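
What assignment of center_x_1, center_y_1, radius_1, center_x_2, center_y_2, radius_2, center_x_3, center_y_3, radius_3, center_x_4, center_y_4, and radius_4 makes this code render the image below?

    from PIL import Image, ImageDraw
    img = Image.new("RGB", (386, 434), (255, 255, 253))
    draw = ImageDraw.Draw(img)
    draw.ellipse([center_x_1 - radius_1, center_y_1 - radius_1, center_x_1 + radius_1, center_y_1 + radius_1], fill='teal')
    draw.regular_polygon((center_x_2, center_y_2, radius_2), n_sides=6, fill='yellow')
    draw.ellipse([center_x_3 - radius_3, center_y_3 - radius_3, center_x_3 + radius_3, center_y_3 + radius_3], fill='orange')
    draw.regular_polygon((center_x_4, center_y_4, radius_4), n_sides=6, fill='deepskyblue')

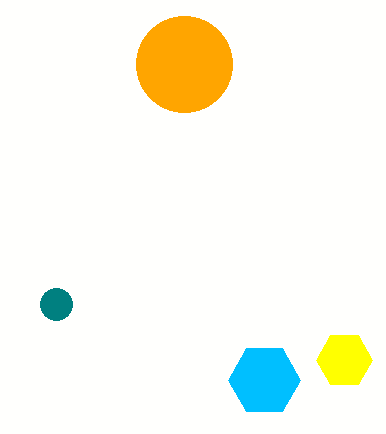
center_x_1 = 56; center_y_1 = 304; radius_1 = 16; center_x_2 = 344; center_y_2 = 360; radius_2 = 28; center_x_3 = 184; center_y_3 = 64; radius_3 = 48; center_x_4 = 264; center_y_4 = 380; radius_4 = 36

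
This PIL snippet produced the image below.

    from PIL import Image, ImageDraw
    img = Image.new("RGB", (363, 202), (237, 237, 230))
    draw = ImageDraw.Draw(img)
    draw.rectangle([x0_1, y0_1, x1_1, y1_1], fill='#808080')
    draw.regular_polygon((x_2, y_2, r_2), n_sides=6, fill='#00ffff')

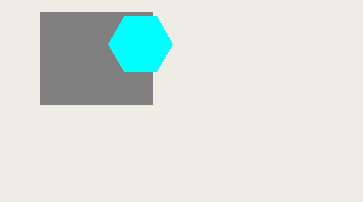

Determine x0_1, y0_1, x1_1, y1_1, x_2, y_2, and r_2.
x0_1 = 40; y0_1 = 12; x1_1 = 152; y1_1 = 104; x_2 = 140; y_2 = 44; r_2 = 32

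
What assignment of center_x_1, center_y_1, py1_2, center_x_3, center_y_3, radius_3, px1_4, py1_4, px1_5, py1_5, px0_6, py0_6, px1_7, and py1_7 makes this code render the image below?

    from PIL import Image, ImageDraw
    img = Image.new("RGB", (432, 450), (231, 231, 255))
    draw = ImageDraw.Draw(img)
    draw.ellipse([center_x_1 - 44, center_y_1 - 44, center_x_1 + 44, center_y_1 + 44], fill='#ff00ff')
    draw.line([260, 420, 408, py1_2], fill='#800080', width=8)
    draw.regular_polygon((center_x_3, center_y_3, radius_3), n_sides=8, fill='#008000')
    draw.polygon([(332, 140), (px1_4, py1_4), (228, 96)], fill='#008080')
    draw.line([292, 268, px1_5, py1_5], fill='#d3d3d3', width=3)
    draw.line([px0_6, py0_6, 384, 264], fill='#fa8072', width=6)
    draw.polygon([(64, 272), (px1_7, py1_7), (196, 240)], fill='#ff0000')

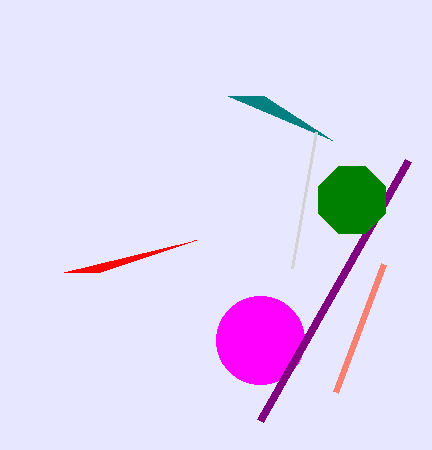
center_x_1 = 260, center_y_1 = 340, py1_2 = 160, center_x_3 = 352, center_y_3 = 200, radius_3 = 36, px1_4 = 264, py1_4 = 96, px1_5 = 316, py1_5 = 132, px0_6 = 336, py0_6 = 392, px1_7 = 100, py1_7 = 272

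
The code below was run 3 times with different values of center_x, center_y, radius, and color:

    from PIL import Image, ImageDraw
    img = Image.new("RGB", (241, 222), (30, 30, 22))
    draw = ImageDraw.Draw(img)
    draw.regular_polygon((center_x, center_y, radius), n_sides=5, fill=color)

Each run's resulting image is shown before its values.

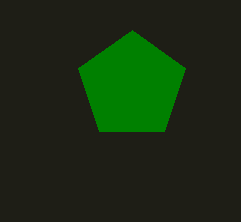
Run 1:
center_x = 132; center_y = 86; radius = 56; color = 'green'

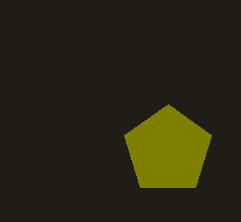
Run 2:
center_x = 168
center_y = 150
radius = 46
color = 'olive'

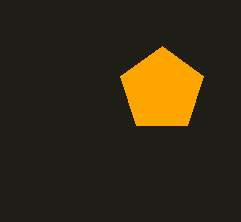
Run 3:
center_x = 162; center_y = 90; radius = 44; color = 'orange'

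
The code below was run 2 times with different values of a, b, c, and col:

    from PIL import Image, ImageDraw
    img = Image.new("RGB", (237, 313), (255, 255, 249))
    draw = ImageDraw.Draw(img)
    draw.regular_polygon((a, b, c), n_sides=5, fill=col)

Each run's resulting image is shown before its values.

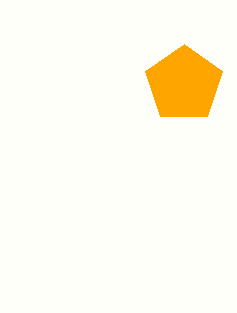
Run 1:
a = 184; b = 84; c = 40; col = 'orange'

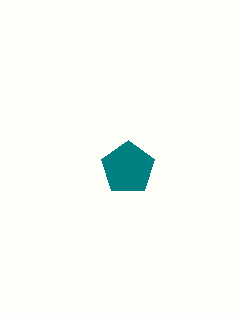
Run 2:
a = 128; b = 168; c = 28; col = 'teal'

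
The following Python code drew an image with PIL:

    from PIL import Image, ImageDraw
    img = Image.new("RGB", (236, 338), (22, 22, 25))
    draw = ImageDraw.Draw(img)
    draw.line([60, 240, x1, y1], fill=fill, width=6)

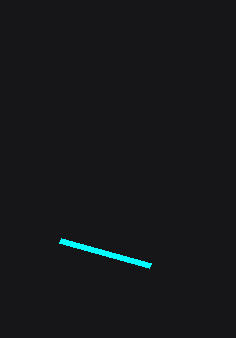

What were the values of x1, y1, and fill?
x1 = 150
y1 = 265
fill = 'cyan'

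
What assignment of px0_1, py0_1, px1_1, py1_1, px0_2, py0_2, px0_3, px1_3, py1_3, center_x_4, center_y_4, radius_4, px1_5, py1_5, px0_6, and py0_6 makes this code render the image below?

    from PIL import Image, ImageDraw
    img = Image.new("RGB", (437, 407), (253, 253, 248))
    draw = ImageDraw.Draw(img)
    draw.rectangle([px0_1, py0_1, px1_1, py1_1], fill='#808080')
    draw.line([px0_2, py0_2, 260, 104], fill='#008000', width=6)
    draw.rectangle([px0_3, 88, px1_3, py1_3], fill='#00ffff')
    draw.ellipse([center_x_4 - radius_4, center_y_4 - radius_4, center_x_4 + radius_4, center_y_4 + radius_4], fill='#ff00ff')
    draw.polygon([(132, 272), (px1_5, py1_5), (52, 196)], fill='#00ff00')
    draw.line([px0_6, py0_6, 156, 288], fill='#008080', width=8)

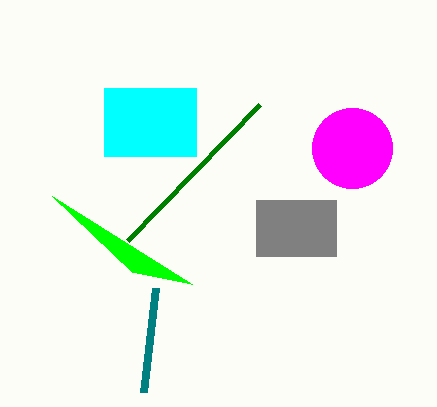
px0_1 = 256
py0_1 = 200
px1_1 = 336
py1_1 = 256
px0_2 = 128
py0_2 = 240
px0_3 = 104
px1_3 = 196
py1_3 = 156
center_x_4 = 352
center_y_4 = 148
radius_4 = 40
px1_5 = 192
py1_5 = 284
px0_6 = 144
py0_6 = 392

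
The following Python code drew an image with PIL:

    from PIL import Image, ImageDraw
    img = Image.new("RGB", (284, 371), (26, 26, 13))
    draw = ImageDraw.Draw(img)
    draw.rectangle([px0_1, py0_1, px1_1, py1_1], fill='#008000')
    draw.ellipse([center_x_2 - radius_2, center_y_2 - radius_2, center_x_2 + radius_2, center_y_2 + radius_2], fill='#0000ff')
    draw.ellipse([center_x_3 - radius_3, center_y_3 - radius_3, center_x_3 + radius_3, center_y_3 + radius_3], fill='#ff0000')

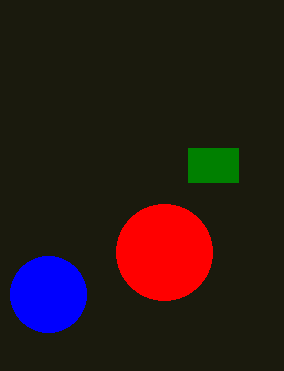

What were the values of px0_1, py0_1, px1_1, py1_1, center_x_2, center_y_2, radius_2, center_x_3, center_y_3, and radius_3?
px0_1 = 188, py0_1 = 148, px1_1 = 238, py1_1 = 182, center_x_2 = 48, center_y_2 = 294, radius_2 = 38, center_x_3 = 164, center_y_3 = 252, radius_3 = 48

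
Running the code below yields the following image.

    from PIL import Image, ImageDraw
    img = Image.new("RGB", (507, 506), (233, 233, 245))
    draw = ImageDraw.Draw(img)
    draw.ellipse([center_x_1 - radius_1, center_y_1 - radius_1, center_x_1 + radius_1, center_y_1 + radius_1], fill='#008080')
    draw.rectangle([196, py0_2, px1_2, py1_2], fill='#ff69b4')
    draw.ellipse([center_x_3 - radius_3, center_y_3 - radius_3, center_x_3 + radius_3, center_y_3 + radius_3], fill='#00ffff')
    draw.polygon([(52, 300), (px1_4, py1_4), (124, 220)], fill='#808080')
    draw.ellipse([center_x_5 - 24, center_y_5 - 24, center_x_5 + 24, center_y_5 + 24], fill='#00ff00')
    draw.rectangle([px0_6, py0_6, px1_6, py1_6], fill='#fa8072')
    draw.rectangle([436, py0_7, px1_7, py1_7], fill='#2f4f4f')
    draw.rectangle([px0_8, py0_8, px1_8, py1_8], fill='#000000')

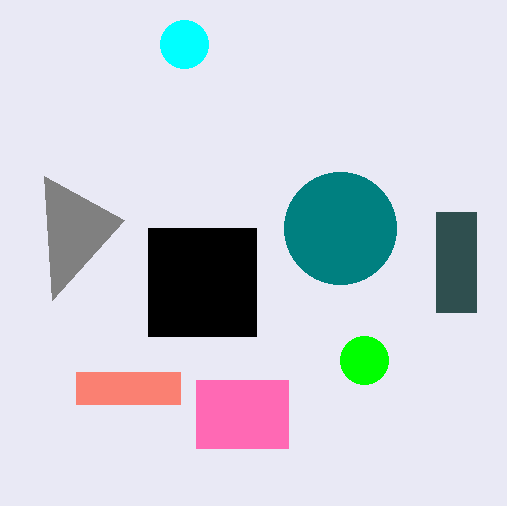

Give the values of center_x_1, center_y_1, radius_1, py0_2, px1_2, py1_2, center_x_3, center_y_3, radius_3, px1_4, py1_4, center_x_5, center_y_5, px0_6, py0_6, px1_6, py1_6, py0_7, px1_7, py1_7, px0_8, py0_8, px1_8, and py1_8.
center_x_1 = 340
center_y_1 = 228
radius_1 = 56
py0_2 = 380
px1_2 = 288
py1_2 = 448
center_x_3 = 184
center_y_3 = 44
radius_3 = 24
px1_4 = 44
py1_4 = 176
center_x_5 = 364
center_y_5 = 360
px0_6 = 76
py0_6 = 372
px1_6 = 180
py1_6 = 404
py0_7 = 212
px1_7 = 476
py1_7 = 312
px0_8 = 148
py0_8 = 228
px1_8 = 256
py1_8 = 336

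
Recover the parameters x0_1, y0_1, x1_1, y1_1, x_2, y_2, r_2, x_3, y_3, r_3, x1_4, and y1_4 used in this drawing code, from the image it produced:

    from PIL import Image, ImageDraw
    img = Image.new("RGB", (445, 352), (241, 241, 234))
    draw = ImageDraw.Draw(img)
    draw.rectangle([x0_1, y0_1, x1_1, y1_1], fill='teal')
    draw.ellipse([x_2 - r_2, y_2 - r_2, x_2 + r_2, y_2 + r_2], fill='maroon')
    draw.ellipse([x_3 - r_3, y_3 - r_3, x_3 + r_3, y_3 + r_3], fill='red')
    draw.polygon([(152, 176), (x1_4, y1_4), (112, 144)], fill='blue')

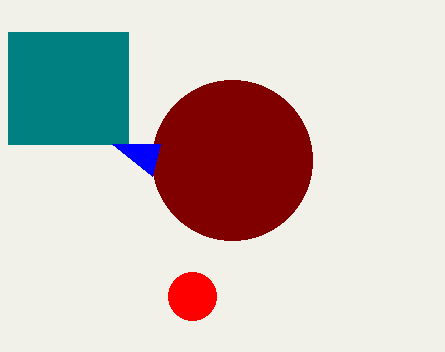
x0_1 = 8, y0_1 = 32, x1_1 = 128, y1_1 = 144, x_2 = 232, y_2 = 160, r_2 = 80, x_3 = 192, y_3 = 296, r_3 = 24, x1_4 = 160, y1_4 = 144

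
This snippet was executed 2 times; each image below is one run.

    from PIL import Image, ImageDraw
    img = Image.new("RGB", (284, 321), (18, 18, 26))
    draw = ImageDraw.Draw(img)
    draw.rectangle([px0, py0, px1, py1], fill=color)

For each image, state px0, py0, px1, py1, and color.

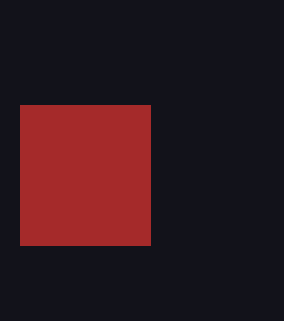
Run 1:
px0 = 20, py0 = 105, px1 = 150, py1 = 245, color = 'brown'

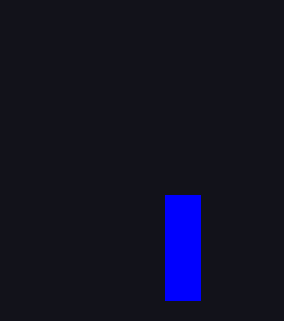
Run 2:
px0 = 165, py0 = 195, px1 = 200, py1 = 300, color = 'blue'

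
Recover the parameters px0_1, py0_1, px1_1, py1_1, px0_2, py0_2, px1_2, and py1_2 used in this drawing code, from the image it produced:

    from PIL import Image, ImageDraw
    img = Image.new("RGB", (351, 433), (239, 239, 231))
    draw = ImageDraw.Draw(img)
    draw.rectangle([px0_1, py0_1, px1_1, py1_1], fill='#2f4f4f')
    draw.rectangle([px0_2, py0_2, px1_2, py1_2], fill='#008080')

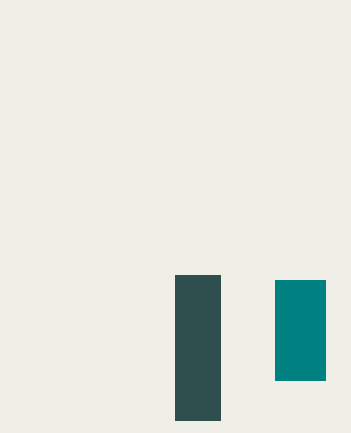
px0_1 = 175
py0_1 = 275
px1_1 = 220
py1_1 = 420
px0_2 = 275
py0_2 = 280
px1_2 = 325
py1_2 = 380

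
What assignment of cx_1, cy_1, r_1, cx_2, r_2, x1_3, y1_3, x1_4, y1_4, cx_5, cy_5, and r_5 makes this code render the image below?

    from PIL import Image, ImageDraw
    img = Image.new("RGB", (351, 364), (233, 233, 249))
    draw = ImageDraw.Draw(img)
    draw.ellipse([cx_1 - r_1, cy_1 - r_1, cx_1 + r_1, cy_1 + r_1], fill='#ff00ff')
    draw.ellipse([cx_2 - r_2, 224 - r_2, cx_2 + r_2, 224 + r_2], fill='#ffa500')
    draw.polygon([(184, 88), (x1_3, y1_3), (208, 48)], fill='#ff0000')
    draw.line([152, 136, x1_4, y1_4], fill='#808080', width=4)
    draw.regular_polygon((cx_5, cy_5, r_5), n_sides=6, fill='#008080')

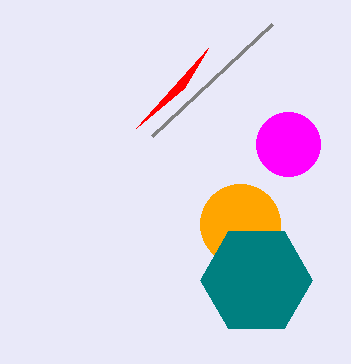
cx_1 = 288, cy_1 = 144, r_1 = 32, cx_2 = 240, r_2 = 40, x1_3 = 136, y1_3 = 128, x1_4 = 272, y1_4 = 24, cx_5 = 256, cy_5 = 280, r_5 = 56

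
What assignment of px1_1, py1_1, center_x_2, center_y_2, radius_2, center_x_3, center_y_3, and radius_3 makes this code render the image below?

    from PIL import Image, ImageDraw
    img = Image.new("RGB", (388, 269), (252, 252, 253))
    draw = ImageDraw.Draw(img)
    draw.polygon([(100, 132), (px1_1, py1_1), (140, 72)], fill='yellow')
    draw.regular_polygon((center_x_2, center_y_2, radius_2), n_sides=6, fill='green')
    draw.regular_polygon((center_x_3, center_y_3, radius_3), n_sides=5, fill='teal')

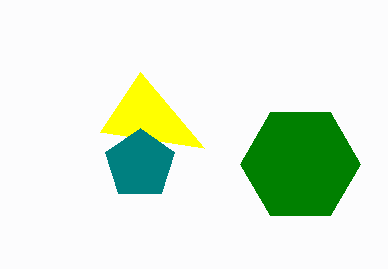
px1_1 = 204
py1_1 = 148
center_x_2 = 300
center_y_2 = 164
radius_2 = 60
center_x_3 = 140
center_y_3 = 164
radius_3 = 36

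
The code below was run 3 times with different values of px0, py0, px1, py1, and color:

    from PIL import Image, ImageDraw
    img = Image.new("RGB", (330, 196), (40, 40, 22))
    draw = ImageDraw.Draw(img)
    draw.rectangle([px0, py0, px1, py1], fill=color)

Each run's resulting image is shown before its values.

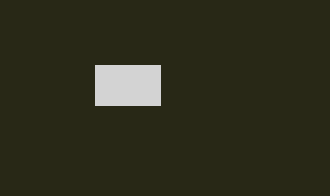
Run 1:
px0 = 95, py0 = 65, px1 = 160, py1 = 105, color = 'lightgray'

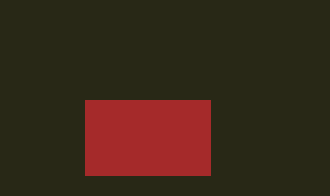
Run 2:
px0 = 85, py0 = 100, px1 = 210, py1 = 175, color = 'brown'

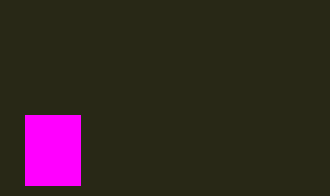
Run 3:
px0 = 25; py0 = 115; px1 = 80; py1 = 185; color = 'magenta'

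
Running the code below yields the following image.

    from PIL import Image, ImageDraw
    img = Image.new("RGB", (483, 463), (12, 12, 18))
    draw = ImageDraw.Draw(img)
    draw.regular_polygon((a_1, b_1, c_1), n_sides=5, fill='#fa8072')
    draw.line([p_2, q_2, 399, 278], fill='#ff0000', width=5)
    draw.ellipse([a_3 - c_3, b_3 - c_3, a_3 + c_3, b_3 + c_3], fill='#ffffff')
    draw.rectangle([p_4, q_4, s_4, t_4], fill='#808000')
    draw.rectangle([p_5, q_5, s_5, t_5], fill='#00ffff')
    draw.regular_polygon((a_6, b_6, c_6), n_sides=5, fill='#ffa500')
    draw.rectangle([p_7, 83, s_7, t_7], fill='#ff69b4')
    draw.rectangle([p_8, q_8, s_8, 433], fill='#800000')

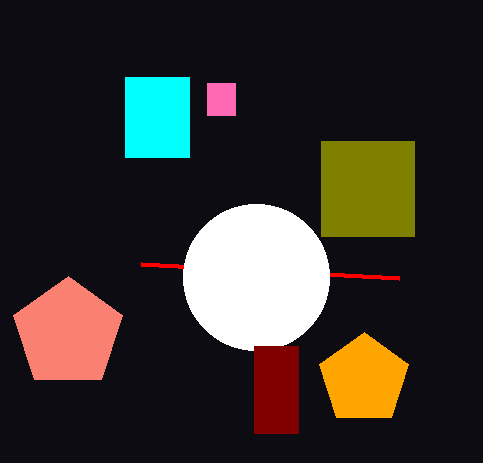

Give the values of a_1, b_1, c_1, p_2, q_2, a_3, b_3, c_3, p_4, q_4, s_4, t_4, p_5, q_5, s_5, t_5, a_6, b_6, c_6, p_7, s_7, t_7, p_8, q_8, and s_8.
a_1 = 68
b_1 = 333
c_1 = 57
p_2 = 141
q_2 = 264
a_3 = 256
b_3 = 277
c_3 = 73
p_4 = 321
q_4 = 141
s_4 = 414
t_4 = 236
p_5 = 125
q_5 = 77
s_5 = 189
t_5 = 157
a_6 = 364
b_6 = 379
c_6 = 47
p_7 = 207
s_7 = 235
t_7 = 115
p_8 = 254
q_8 = 346
s_8 = 298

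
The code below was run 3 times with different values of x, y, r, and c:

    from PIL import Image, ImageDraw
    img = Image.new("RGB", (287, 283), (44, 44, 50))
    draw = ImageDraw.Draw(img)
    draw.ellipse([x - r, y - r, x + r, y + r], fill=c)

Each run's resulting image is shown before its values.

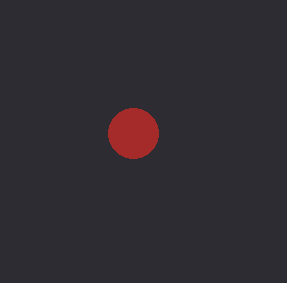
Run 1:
x = 133, y = 133, r = 25, c = 'brown'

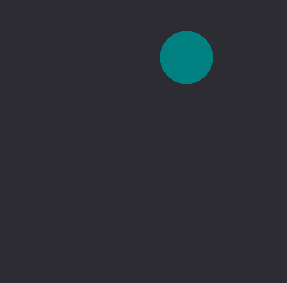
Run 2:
x = 186; y = 57; r = 26; c = 'teal'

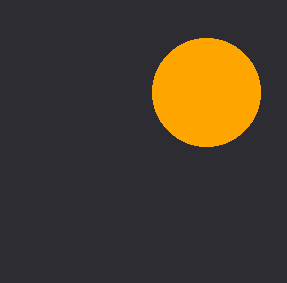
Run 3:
x = 206; y = 92; r = 54; c = 'orange'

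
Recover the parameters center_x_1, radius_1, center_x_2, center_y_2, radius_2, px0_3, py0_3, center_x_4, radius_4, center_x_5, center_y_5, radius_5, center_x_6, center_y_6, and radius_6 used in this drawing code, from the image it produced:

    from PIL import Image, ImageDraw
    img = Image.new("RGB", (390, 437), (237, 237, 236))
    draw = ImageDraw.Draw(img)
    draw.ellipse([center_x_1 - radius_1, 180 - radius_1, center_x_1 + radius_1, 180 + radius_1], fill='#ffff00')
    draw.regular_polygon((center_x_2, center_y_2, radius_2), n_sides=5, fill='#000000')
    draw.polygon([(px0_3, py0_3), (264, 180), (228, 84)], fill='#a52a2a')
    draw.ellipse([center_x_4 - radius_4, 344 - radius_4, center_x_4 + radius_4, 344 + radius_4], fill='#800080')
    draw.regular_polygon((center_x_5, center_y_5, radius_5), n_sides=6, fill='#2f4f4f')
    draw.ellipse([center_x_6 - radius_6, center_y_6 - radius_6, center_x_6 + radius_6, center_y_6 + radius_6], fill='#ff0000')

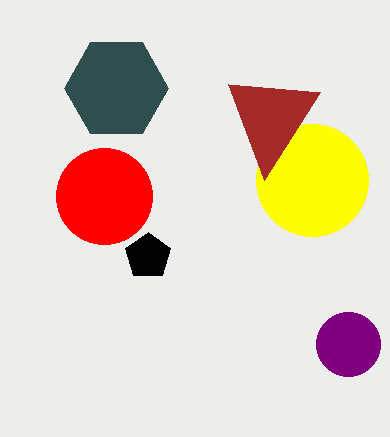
center_x_1 = 312
radius_1 = 56
center_x_2 = 148
center_y_2 = 256
radius_2 = 24
px0_3 = 320
py0_3 = 92
center_x_4 = 348
radius_4 = 32
center_x_5 = 116
center_y_5 = 88
radius_5 = 52
center_x_6 = 104
center_y_6 = 196
radius_6 = 48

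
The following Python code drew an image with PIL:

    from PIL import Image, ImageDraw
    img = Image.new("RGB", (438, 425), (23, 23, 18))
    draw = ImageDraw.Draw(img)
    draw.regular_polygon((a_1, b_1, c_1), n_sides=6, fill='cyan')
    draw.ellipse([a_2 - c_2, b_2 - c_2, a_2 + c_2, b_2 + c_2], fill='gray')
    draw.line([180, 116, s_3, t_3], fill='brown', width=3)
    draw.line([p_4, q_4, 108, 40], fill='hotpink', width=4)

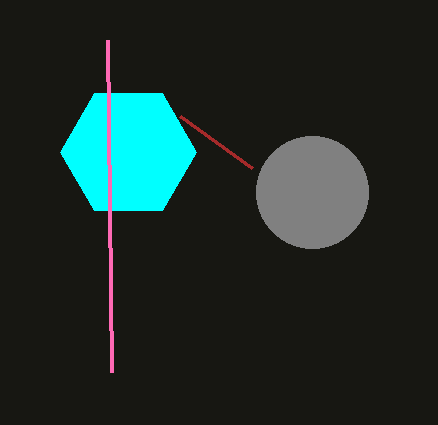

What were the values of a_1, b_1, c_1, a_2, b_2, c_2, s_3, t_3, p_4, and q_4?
a_1 = 128
b_1 = 152
c_1 = 68
a_2 = 312
b_2 = 192
c_2 = 56
s_3 = 252
t_3 = 168
p_4 = 112
q_4 = 372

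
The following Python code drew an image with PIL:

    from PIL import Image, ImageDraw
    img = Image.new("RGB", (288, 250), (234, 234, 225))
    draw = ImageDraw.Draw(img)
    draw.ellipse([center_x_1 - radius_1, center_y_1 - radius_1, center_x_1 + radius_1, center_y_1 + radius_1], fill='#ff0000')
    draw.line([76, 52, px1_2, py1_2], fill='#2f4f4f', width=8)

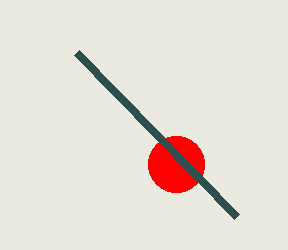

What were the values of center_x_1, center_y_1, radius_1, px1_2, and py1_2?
center_x_1 = 176, center_y_1 = 164, radius_1 = 28, px1_2 = 236, py1_2 = 216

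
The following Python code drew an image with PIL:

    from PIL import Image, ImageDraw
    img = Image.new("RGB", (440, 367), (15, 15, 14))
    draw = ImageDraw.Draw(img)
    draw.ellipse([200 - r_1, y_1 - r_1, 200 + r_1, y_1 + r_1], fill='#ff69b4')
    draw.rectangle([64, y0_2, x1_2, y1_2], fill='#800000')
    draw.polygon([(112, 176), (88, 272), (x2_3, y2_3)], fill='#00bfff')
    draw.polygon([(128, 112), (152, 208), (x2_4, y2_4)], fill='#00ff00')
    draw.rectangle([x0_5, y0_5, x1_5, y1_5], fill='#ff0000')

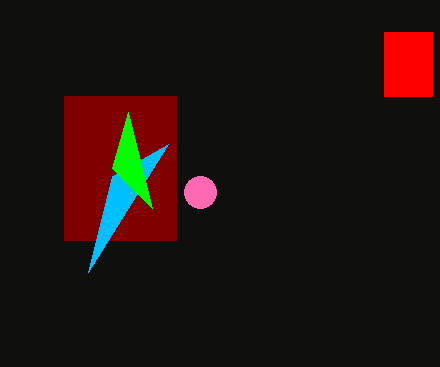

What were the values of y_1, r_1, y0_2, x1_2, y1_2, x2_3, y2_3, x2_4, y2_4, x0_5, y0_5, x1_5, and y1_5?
y_1 = 192, r_1 = 16, y0_2 = 96, x1_2 = 176, y1_2 = 240, x2_3 = 168, y2_3 = 144, x2_4 = 112, y2_4 = 168, x0_5 = 384, y0_5 = 32, x1_5 = 432, y1_5 = 96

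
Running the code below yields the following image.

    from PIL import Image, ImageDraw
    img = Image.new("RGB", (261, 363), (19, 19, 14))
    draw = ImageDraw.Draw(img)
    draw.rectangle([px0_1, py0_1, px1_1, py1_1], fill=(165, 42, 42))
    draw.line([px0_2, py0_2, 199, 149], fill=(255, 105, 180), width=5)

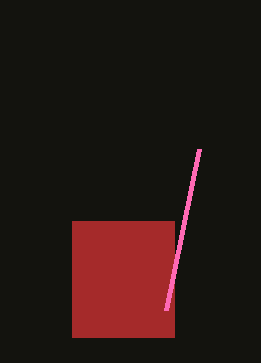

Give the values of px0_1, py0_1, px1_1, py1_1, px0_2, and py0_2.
px0_1 = 72, py0_1 = 221, px1_1 = 174, py1_1 = 337, px0_2 = 166, py0_2 = 310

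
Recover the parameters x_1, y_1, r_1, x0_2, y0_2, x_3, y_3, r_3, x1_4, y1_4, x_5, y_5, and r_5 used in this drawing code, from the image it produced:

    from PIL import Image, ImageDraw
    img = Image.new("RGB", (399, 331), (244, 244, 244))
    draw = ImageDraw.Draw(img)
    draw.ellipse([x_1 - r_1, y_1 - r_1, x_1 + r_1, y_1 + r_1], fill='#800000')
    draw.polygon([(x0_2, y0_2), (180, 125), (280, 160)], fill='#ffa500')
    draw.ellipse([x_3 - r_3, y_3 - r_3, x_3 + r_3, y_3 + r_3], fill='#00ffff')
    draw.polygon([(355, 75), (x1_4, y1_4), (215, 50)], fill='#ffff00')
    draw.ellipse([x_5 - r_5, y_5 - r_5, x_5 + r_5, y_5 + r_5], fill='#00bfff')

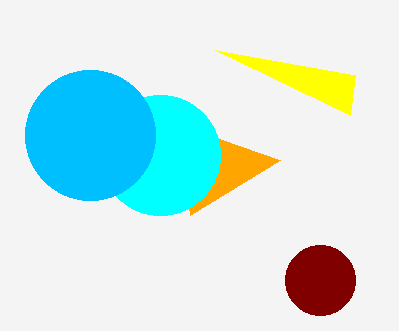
x_1 = 320
y_1 = 280
r_1 = 35
x0_2 = 190
y0_2 = 215
x_3 = 160
y_3 = 155
r_3 = 60
x1_4 = 350
y1_4 = 115
x_5 = 90
y_5 = 135
r_5 = 65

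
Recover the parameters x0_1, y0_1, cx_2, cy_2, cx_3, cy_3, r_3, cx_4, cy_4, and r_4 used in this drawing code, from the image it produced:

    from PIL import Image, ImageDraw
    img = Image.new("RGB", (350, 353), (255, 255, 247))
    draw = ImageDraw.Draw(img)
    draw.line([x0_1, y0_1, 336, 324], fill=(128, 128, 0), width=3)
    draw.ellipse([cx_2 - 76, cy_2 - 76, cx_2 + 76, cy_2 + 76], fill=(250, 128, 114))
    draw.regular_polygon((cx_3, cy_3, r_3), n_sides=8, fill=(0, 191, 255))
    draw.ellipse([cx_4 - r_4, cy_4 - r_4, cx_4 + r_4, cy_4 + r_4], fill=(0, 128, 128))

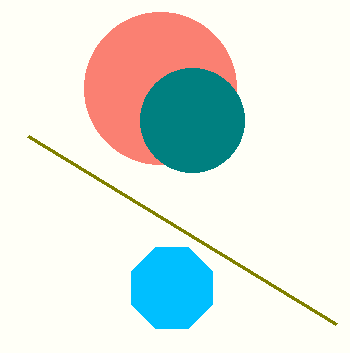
x0_1 = 28; y0_1 = 136; cx_2 = 160; cy_2 = 88; cx_3 = 172; cy_3 = 288; r_3 = 44; cx_4 = 192; cy_4 = 120; r_4 = 52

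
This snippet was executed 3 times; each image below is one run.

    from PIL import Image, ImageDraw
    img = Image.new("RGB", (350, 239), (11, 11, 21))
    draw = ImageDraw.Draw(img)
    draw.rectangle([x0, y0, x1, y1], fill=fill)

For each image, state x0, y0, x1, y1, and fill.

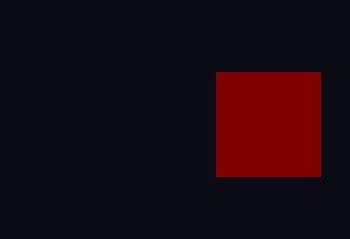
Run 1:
x0 = 216, y0 = 72, x1 = 320, y1 = 176, fill = 'maroon'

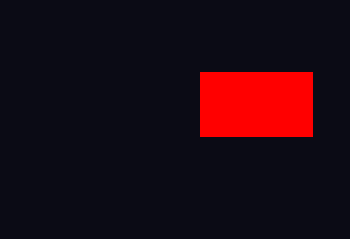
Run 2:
x0 = 200; y0 = 72; x1 = 312; y1 = 136; fill = 'red'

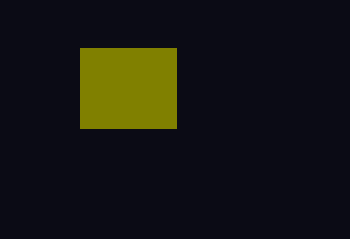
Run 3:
x0 = 80; y0 = 48; x1 = 176; y1 = 128; fill = 'olive'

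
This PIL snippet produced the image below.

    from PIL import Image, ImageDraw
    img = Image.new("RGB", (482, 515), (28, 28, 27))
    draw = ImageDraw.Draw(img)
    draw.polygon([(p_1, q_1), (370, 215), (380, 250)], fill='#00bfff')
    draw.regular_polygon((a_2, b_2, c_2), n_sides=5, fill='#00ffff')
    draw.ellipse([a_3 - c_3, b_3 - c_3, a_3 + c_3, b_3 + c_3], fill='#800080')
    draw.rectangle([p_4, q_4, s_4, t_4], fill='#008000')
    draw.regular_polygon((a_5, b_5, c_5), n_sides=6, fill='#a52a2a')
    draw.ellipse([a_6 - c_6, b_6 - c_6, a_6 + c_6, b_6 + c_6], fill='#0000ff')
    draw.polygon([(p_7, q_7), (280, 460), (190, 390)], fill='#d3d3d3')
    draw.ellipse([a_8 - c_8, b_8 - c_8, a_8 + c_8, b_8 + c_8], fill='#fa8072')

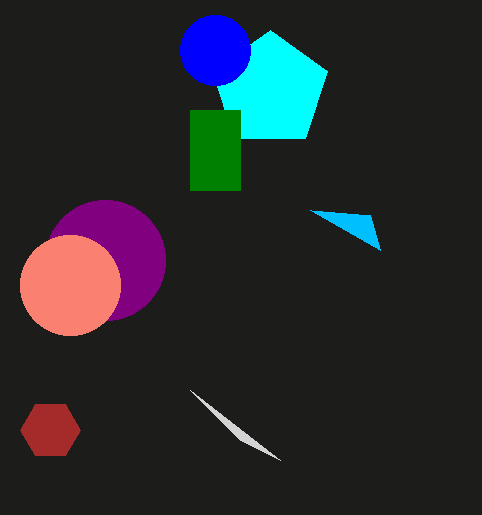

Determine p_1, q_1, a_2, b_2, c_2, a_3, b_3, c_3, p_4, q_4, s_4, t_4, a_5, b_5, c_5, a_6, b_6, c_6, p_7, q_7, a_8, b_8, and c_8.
p_1 = 310, q_1 = 210, a_2 = 270, b_2 = 90, c_2 = 60, a_3 = 105, b_3 = 260, c_3 = 60, p_4 = 190, q_4 = 110, s_4 = 240, t_4 = 190, a_5 = 50, b_5 = 430, c_5 = 30, a_6 = 215, b_6 = 50, c_6 = 35, p_7 = 240, q_7 = 440, a_8 = 70, b_8 = 285, c_8 = 50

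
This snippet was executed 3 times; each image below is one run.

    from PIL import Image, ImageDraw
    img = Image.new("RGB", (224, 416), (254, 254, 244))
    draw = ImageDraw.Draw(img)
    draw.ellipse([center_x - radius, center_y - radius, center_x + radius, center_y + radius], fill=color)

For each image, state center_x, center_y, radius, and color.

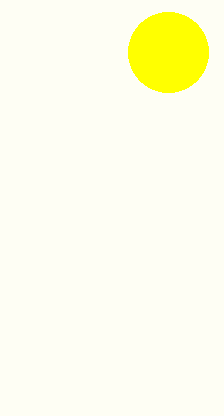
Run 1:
center_x = 168; center_y = 52; radius = 40; color = 'yellow'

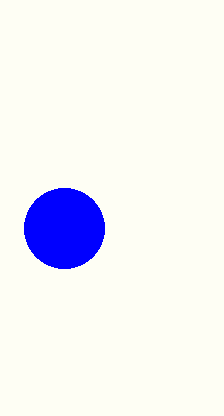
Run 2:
center_x = 64, center_y = 228, radius = 40, color = 'blue'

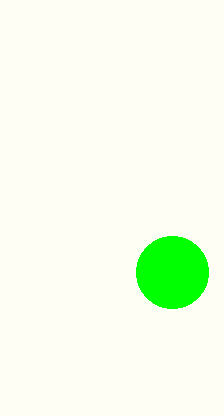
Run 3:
center_x = 172; center_y = 272; radius = 36; color = 'lime'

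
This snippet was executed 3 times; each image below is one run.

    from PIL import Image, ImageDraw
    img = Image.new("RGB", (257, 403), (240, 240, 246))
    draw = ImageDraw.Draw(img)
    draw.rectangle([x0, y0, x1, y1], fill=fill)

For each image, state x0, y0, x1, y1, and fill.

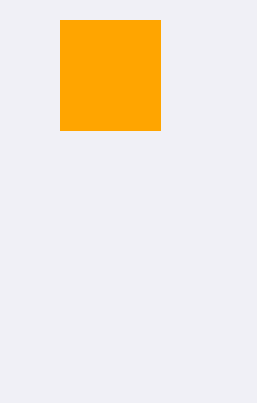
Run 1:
x0 = 60, y0 = 20, x1 = 160, y1 = 130, fill = 'orange'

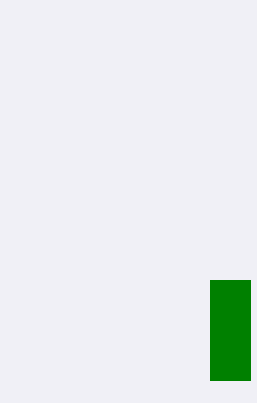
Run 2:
x0 = 210; y0 = 280; x1 = 250; y1 = 380; fill = 'green'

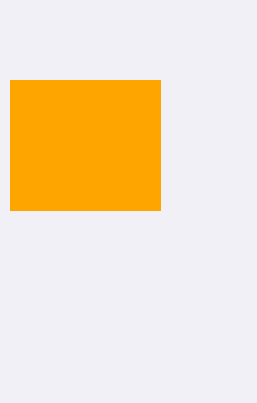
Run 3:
x0 = 10; y0 = 80; x1 = 160; y1 = 210; fill = 'orange'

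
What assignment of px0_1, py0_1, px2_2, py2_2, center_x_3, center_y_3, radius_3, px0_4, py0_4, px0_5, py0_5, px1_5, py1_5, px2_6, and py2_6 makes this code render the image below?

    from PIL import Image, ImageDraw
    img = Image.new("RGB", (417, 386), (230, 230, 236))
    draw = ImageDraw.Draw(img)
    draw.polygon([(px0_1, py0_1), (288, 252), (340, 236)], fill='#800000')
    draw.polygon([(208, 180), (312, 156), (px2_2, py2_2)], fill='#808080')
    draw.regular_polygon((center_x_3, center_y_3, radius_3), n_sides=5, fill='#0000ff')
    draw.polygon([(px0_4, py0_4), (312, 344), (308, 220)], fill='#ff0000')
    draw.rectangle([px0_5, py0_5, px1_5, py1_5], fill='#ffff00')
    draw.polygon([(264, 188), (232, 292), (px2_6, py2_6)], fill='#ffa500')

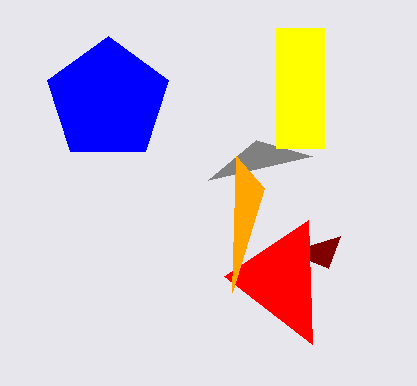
px0_1 = 328; py0_1 = 268; px2_2 = 256; py2_2 = 140; center_x_3 = 108; center_y_3 = 100; radius_3 = 64; px0_4 = 224; py0_4 = 276; px0_5 = 276; py0_5 = 28; px1_5 = 324; py1_5 = 148; px2_6 = 236; py2_6 = 156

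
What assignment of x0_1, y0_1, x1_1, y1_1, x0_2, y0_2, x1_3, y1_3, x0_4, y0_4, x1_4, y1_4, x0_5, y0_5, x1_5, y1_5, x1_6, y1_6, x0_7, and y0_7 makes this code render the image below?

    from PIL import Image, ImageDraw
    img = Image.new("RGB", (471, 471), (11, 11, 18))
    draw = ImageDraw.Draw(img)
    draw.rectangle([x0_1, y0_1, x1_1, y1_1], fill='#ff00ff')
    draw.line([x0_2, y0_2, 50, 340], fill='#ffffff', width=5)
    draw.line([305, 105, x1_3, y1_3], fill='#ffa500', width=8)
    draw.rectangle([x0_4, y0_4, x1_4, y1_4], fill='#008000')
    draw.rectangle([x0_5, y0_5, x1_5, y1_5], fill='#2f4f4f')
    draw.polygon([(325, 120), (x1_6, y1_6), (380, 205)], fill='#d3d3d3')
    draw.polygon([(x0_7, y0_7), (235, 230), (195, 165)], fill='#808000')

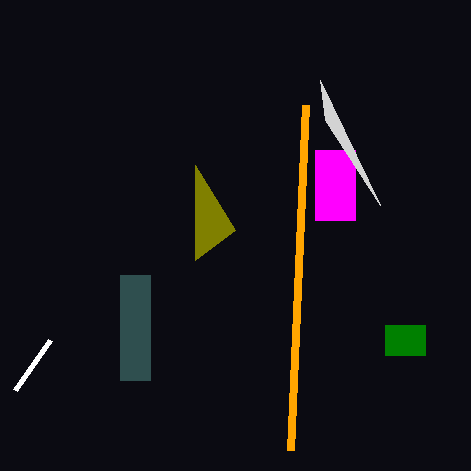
x0_1 = 315
y0_1 = 150
x1_1 = 355
y1_1 = 220
x0_2 = 15
y0_2 = 390
x1_3 = 290
y1_3 = 450
x0_4 = 385
y0_4 = 325
x1_4 = 425
y1_4 = 355
x0_5 = 120
y0_5 = 275
x1_5 = 150
y1_5 = 380
x1_6 = 320
y1_6 = 80
x0_7 = 195
y0_7 = 260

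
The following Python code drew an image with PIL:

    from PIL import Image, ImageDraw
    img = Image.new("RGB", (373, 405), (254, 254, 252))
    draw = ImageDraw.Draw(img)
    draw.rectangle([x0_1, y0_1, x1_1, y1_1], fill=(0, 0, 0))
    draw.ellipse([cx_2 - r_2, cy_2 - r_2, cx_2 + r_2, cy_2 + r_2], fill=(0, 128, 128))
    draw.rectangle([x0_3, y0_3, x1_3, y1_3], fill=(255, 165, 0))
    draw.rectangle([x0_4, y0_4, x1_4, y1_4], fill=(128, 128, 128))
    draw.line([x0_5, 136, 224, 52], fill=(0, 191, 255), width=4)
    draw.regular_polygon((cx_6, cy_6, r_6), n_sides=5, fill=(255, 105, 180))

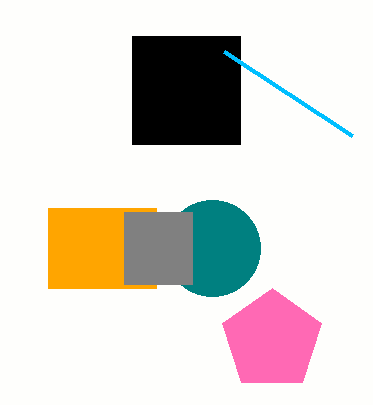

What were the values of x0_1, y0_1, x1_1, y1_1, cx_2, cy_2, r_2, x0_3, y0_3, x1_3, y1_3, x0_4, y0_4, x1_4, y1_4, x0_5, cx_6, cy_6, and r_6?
x0_1 = 132; y0_1 = 36; x1_1 = 240; y1_1 = 144; cx_2 = 212; cy_2 = 248; r_2 = 48; x0_3 = 48; y0_3 = 208; x1_3 = 156; y1_3 = 288; x0_4 = 124; y0_4 = 212; x1_4 = 192; y1_4 = 284; x0_5 = 352; cx_6 = 272; cy_6 = 340; r_6 = 52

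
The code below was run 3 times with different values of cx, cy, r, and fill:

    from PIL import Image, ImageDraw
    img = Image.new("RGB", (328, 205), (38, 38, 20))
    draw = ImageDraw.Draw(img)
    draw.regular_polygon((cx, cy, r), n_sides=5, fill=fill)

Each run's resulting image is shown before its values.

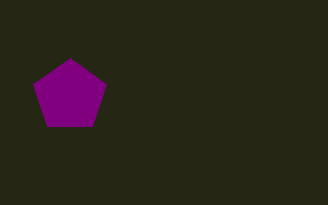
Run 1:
cx = 70
cy = 96
r = 38
fill = 'purple'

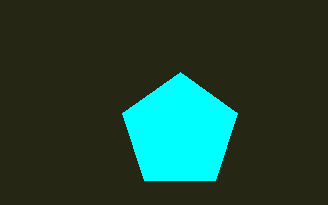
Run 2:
cx = 180, cy = 132, r = 60, fill = 'cyan'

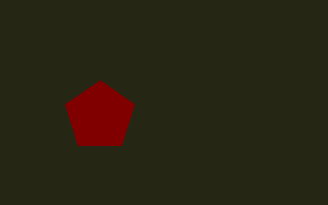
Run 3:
cx = 100
cy = 116
r = 36
fill = 'maroon'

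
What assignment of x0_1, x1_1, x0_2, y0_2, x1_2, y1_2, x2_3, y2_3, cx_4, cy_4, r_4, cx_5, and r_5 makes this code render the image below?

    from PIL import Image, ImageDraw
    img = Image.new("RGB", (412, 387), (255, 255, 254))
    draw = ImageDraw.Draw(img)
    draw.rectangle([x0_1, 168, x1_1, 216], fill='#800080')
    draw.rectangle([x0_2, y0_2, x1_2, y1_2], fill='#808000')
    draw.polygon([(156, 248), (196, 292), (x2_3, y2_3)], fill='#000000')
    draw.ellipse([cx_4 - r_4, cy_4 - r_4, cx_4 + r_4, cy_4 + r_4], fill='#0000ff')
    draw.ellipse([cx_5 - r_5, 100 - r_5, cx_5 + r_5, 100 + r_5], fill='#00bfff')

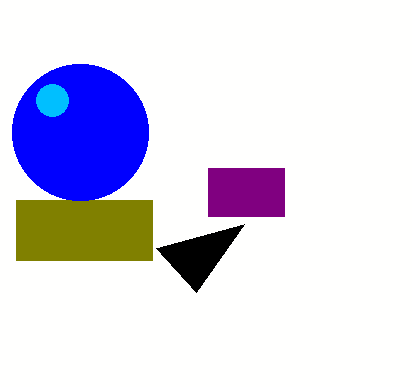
x0_1 = 208; x1_1 = 284; x0_2 = 16; y0_2 = 200; x1_2 = 152; y1_2 = 260; x2_3 = 244; y2_3 = 224; cx_4 = 80; cy_4 = 132; r_4 = 68; cx_5 = 52; r_5 = 16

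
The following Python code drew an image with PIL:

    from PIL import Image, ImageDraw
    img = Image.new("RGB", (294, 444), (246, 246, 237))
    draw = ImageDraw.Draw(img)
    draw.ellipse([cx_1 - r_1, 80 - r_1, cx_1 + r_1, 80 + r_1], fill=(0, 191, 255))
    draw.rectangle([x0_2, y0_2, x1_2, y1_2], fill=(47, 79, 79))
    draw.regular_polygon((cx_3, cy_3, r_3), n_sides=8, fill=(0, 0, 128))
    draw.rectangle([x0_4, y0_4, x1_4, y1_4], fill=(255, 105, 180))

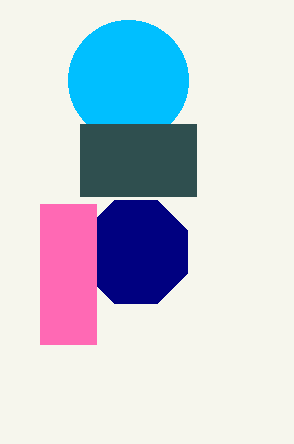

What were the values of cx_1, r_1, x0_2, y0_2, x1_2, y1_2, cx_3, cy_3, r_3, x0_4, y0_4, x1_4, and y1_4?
cx_1 = 128
r_1 = 60
x0_2 = 80
y0_2 = 124
x1_2 = 196
y1_2 = 196
cx_3 = 136
cy_3 = 252
r_3 = 56
x0_4 = 40
y0_4 = 204
x1_4 = 96
y1_4 = 344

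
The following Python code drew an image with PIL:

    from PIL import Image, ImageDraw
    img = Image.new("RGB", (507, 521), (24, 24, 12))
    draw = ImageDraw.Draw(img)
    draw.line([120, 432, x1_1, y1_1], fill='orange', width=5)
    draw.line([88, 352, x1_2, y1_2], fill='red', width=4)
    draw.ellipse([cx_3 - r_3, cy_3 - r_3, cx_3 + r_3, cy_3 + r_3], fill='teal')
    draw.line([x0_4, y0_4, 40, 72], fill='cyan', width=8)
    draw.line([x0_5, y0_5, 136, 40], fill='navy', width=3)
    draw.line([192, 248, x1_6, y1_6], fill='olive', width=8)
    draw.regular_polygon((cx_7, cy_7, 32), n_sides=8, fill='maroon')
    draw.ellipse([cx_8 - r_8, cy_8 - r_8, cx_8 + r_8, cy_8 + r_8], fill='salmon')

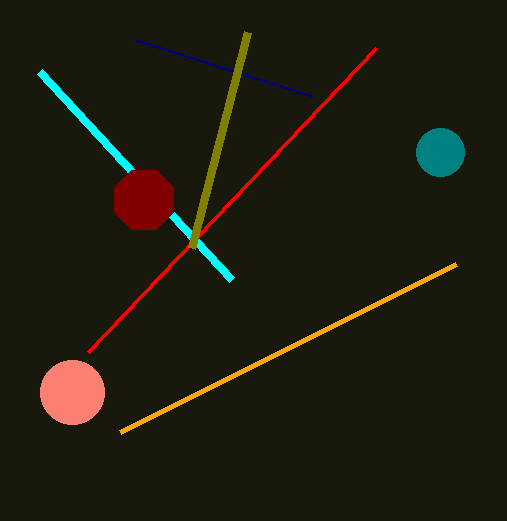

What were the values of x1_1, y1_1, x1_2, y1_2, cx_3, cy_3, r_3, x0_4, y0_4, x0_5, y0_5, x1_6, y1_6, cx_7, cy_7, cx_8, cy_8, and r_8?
x1_1 = 456, y1_1 = 264, x1_2 = 376, y1_2 = 48, cx_3 = 440, cy_3 = 152, r_3 = 24, x0_4 = 232, y0_4 = 280, x0_5 = 312, y0_5 = 96, x1_6 = 248, y1_6 = 32, cx_7 = 144, cy_7 = 200, cx_8 = 72, cy_8 = 392, r_8 = 32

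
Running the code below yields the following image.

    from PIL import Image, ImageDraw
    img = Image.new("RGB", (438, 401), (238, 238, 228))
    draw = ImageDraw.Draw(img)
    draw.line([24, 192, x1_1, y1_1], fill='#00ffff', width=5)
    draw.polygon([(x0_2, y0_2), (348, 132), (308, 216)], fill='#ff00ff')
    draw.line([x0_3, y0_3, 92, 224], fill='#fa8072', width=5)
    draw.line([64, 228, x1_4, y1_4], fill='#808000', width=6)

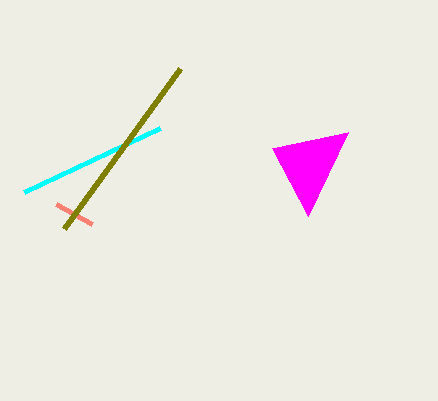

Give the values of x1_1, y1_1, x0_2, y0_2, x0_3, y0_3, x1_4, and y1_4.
x1_1 = 160
y1_1 = 128
x0_2 = 272
y0_2 = 148
x0_3 = 56
y0_3 = 204
x1_4 = 180
y1_4 = 68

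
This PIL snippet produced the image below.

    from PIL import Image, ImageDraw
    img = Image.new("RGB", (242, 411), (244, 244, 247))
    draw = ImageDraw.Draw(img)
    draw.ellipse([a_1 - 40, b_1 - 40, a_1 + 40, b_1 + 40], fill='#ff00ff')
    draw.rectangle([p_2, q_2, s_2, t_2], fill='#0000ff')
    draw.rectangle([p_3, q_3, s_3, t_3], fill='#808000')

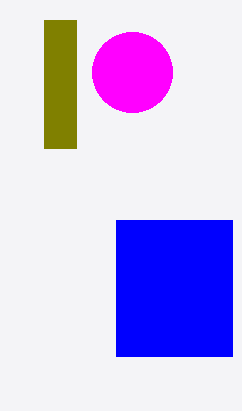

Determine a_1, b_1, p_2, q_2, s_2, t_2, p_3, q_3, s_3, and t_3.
a_1 = 132; b_1 = 72; p_2 = 116; q_2 = 220; s_2 = 232; t_2 = 356; p_3 = 44; q_3 = 20; s_3 = 76; t_3 = 148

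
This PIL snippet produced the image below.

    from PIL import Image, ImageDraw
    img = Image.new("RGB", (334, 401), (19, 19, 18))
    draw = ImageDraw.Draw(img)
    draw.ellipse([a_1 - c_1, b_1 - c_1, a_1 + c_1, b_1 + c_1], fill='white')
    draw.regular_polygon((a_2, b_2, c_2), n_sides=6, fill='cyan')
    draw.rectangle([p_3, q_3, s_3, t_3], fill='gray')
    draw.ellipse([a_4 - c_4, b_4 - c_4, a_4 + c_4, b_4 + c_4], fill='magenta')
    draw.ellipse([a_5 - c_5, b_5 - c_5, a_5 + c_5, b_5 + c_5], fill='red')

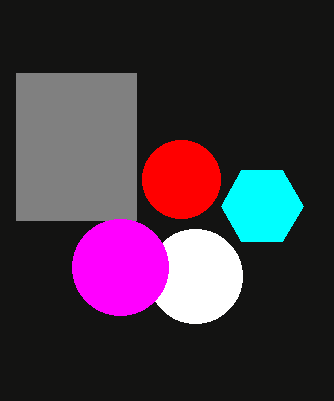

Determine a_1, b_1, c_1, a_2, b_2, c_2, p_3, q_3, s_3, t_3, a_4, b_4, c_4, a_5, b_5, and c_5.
a_1 = 195, b_1 = 276, c_1 = 47, a_2 = 262, b_2 = 206, c_2 = 41, p_3 = 16, q_3 = 73, s_3 = 136, t_3 = 220, a_4 = 120, b_4 = 267, c_4 = 48, a_5 = 181, b_5 = 179, c_5 = 39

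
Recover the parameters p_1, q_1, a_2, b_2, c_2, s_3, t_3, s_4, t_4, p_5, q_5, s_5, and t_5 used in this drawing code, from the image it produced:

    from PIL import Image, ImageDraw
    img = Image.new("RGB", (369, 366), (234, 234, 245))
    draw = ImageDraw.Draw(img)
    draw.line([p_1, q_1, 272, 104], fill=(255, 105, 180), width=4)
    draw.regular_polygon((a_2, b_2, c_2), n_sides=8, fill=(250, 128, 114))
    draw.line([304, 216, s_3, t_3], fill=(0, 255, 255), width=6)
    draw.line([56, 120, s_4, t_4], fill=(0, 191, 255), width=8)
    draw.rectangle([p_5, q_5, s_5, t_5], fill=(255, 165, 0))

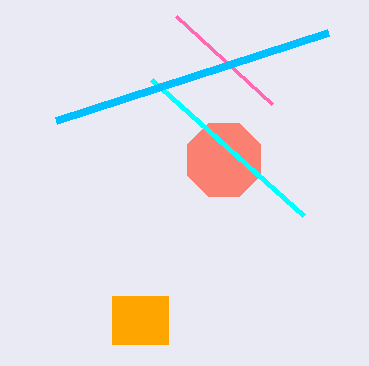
p_1 = 176
q_1 = 16
a_2 = 224
b_2 = 160
c_2 = 40
s_3 = 152
t_3 = 80
s_4 = 328
t_4 = 32
p_5 = 112
q_5 = 296
s_5 = 168
t_5 = 344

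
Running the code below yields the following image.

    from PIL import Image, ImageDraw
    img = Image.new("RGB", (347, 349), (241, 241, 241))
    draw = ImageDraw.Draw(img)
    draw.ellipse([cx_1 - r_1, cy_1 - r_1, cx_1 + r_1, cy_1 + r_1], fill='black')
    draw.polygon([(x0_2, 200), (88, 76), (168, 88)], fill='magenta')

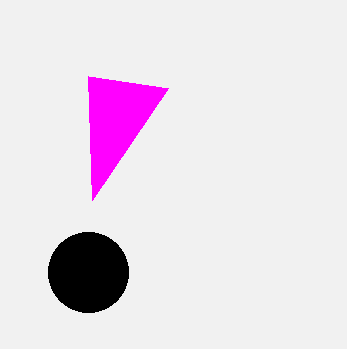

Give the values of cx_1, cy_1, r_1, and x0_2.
cx_1 = 88; cy_1 = 272; r_1 = 40; x0_2 = 92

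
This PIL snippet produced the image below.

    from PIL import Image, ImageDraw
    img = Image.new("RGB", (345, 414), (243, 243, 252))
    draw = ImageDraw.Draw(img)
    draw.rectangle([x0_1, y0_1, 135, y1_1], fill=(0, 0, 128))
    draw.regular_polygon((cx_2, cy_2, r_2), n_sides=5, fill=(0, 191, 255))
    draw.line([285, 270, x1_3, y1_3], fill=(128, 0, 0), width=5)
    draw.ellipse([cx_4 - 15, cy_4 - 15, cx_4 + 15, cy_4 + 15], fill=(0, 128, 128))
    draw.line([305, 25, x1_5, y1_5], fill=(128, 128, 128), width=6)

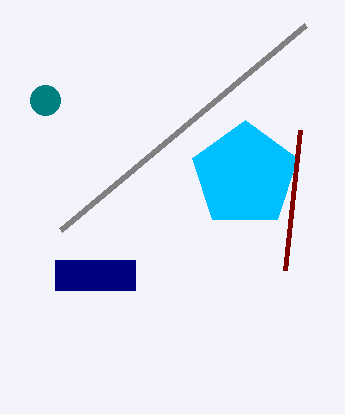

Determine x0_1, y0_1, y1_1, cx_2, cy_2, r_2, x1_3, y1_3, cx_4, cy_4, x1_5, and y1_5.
x0_1 = 55; y0_1 = 260; y1_1 = 290; cx_2 = 245; cy_2 = 175; r_2 = 55; x1_3 = 300; y1_3 = 130; cx_4 = 45; cy_4 = 100; x1_5 = 60; y1_5 = 230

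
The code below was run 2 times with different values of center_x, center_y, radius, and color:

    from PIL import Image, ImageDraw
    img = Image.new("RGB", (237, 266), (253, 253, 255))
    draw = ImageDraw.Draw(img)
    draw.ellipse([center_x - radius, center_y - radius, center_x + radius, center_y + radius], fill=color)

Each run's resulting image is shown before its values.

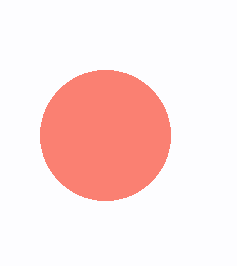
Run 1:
center_x = 105, center_y = 135, radius = 65, color = 'salmon'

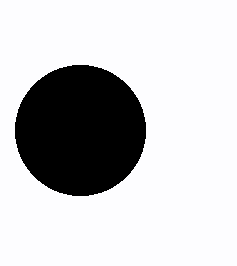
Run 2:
center_x = 80
center_y = 130
radius = 65
color = 'black'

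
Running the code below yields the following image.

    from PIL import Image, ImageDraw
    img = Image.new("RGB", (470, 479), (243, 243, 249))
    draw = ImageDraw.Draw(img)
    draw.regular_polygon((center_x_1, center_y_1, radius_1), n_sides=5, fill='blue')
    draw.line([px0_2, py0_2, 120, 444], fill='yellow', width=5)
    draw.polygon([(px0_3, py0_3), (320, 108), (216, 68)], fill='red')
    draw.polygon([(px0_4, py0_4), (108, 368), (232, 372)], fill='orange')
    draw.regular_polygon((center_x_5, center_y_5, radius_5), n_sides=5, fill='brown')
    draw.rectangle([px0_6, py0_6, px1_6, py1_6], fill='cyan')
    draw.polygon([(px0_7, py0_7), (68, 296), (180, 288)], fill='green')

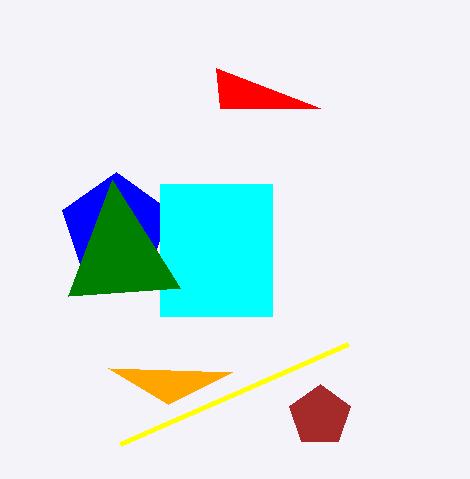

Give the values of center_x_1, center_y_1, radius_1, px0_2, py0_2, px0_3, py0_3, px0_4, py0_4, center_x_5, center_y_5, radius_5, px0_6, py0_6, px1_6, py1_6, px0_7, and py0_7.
center_x_1 = 116; center_y_1 = 228; radius_1 = 56; px0_2 = 348; py0_2 = 344; px0_3 = 220; py0_3 = 108; px0_4 = 168; py0_4 = 404; center_x_5 = 320; center_y_5 = 416; radius_5 = 32; px0_6 = 160; py0_6 = 184; px1_6 = 272; py1_6 = 316; px0_7 = 112; py0_7 = 180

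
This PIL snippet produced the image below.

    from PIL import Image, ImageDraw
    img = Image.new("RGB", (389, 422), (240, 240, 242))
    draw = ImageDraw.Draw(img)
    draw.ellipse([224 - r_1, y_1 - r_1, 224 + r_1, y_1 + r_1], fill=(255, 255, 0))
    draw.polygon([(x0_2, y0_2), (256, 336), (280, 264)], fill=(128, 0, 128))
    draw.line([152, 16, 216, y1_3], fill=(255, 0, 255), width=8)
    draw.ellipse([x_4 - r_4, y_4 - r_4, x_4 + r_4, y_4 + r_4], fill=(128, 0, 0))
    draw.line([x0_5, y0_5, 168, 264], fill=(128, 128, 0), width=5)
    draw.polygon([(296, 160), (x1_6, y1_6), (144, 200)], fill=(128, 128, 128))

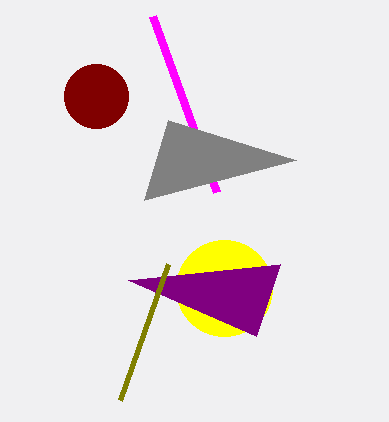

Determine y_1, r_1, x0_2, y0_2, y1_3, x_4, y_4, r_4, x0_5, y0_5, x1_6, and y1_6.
y_1 = 288, r_1 = 48, x0_2 = 128, y0_2 = 280, y1_3 = 192, x_4 = 96, y_4 = 96, r_4 = 32, x0_5 = 120, y0_5 = 400, x1_6 = 168, y1_6 = 120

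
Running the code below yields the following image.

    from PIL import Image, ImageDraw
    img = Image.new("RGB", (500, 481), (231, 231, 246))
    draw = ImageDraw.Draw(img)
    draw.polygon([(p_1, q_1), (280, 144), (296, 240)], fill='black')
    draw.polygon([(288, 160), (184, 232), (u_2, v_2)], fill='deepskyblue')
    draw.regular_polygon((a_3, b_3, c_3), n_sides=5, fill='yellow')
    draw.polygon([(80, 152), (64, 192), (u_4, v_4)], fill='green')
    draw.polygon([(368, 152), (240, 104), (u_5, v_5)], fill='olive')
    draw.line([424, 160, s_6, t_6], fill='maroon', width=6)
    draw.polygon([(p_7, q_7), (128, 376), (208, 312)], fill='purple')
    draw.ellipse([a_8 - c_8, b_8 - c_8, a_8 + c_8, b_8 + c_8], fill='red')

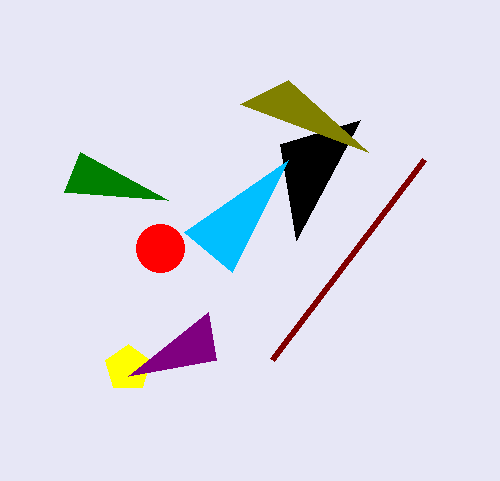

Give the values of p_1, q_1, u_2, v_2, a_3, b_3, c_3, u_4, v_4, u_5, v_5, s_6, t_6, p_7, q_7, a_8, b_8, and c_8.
p_1 = 360, q_1 = 120, u_2 = 232, v_2 = 272, a_3 = 128, b_3 = 368, c_3 = 24, u_4 = 168, v_4 = 200, u_5 = 288, v_5 = 80, s_6 = 272, t_6 = 360, p_7 = 216, q_7 = 360, a_8 = 160, b_8 = 248, c_8 = 24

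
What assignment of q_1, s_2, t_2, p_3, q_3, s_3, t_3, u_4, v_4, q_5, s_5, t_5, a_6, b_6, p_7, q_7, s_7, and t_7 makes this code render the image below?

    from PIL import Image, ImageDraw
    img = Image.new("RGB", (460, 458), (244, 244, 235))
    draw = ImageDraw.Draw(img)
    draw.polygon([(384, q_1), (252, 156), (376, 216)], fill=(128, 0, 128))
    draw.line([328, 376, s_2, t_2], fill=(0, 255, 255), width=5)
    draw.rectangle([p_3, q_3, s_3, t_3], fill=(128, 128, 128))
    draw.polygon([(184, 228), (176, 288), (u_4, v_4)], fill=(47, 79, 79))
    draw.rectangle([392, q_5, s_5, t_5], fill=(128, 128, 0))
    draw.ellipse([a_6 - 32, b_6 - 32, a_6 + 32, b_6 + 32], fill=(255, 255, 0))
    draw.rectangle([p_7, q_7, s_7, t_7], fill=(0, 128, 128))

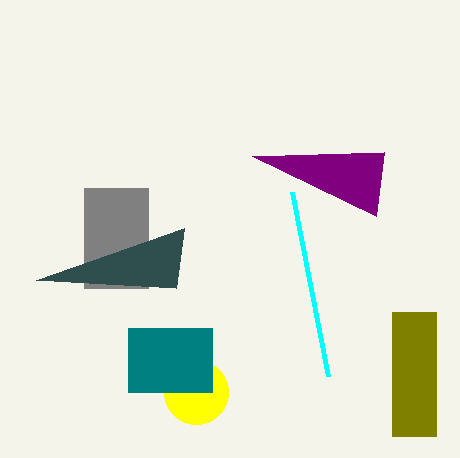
q_1 = 152
s_2 = 292
t_2 = 192
p_3 = 84
q_3 = 188
s_3 = 148
t_3 = 288
u_4 = 36
v_4 = 280
q_5 = 312
s_5 = 436
t_5 = 436
a_6 = 196
b_6 = 392
p_7 = 128
q_7 = 328
s_7 = 212
t_7 = 392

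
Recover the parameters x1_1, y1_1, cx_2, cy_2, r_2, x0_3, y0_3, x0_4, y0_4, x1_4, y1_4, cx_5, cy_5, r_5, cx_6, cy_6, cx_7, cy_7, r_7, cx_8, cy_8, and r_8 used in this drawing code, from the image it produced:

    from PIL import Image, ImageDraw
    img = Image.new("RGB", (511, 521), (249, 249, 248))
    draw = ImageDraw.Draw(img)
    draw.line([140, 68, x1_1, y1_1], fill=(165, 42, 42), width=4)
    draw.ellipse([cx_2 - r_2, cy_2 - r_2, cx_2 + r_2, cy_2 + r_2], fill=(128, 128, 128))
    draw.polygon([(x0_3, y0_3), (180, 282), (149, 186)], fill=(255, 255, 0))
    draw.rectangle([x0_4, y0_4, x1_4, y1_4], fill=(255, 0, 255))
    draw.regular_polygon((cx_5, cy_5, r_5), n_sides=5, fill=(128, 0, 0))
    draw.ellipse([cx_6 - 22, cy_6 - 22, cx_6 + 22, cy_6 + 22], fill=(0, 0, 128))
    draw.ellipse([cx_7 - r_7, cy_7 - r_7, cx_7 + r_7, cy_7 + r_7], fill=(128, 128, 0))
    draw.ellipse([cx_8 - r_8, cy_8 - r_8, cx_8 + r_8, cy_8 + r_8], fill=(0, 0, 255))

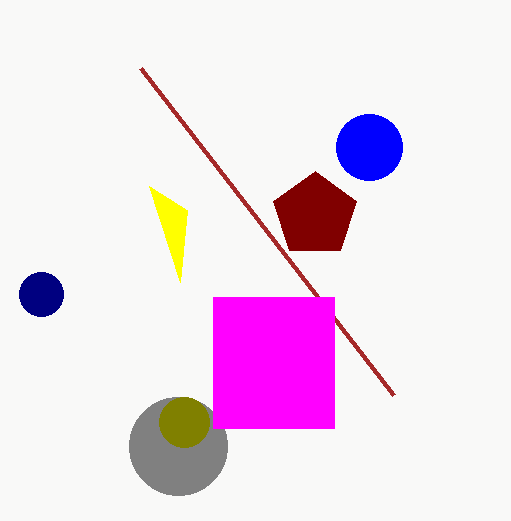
x1_1 = 393
y1_1 = 395
cx_2 = 178
cy_2 = 446
r_2 = 49
x0_3 = 187
y0_3 = 210
x0_4 = 213
y0_4 = 297
x1_4 = 334
y1_4 = 428
cx_5 = 315
cy_5 = 215
r_5 = 44
cx_6 = 41
cy_6 = 294
cx_7 = 184
cy_7 = 422
r_7 = 25
cx_8 = 369
cy_8 = 147
r_8 = 33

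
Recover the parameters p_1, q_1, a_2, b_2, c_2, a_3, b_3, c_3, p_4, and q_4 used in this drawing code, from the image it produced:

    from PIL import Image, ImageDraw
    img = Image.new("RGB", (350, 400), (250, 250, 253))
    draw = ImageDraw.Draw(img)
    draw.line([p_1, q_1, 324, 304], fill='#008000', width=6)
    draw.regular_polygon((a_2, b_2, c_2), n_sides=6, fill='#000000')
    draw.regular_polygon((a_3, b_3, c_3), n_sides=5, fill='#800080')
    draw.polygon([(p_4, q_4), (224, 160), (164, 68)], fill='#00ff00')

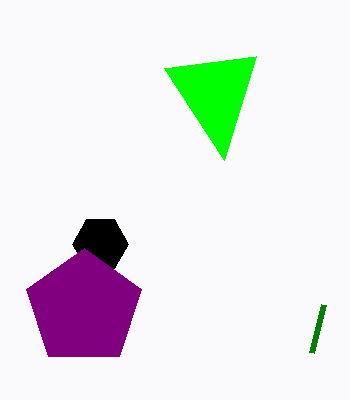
p_1 = 312
q_1 = 352
a_2 = 100
b_2 = 244
c_2 = 28
a_3 = 84
b_3 = 308
c_3 = 60
p_4 = 256
q_4 = 56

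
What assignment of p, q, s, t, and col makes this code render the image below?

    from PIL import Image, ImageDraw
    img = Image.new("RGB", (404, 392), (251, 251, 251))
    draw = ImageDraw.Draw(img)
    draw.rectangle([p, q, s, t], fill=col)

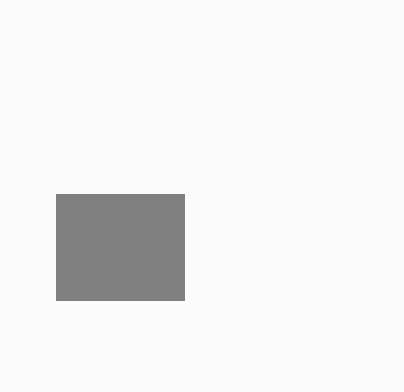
p = 56, q = 194, s = 184, t = 300, col = 'gray'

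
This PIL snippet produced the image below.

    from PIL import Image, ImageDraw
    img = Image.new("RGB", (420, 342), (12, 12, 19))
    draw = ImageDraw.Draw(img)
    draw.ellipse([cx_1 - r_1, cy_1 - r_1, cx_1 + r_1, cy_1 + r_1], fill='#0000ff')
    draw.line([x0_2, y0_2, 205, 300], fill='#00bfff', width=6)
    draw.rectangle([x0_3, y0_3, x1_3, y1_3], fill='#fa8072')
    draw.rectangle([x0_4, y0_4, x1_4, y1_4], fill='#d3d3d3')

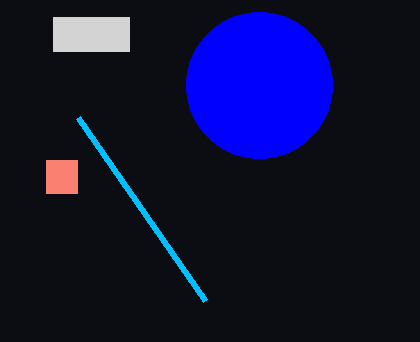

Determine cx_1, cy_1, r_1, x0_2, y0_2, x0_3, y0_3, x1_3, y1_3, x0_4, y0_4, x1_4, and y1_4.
cx_1 = 259; cy_1 = 85; r_1 = 73; x0_2 = 78; y0_2 = 117; x0_3 = 46; y0_3 = 160; x1_3 = 77; y1_3 = 193; x0_4 = 53; y0_4 = 17; x1_4 = 129; y1_4 = 51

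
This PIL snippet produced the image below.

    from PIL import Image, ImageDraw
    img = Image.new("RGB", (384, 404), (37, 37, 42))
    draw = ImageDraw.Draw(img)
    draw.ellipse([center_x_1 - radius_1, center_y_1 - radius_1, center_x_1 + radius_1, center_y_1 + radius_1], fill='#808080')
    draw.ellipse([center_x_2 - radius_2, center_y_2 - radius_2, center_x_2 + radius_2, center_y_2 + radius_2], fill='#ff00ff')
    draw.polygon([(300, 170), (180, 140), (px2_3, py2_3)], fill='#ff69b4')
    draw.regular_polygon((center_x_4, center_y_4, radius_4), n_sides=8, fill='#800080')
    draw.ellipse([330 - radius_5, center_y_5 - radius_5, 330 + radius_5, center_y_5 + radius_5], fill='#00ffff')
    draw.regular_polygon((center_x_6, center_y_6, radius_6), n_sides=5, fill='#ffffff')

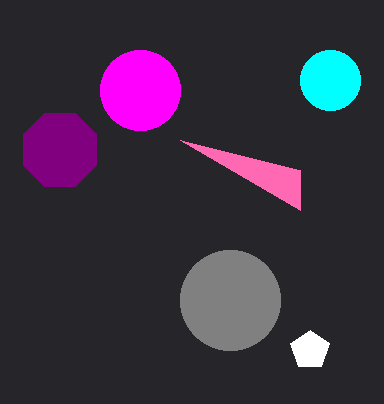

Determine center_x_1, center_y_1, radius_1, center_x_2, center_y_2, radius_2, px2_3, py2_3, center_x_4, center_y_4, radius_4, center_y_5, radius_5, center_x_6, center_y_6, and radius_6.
center_x_1 = 230; center_y_1 = 300; radius_1 = 50; center_x_2 = 140; center_y_2 = 90; radius_2 = 40; px2_3 = 300; py2_3 = 210; center_x_4 = 60; center_y_4 = 150; radius_4 = 40; center_y_5 = 80; radius_5 = 30; center_x_6 = 310; center_y_6 = 350; radius_6 = 20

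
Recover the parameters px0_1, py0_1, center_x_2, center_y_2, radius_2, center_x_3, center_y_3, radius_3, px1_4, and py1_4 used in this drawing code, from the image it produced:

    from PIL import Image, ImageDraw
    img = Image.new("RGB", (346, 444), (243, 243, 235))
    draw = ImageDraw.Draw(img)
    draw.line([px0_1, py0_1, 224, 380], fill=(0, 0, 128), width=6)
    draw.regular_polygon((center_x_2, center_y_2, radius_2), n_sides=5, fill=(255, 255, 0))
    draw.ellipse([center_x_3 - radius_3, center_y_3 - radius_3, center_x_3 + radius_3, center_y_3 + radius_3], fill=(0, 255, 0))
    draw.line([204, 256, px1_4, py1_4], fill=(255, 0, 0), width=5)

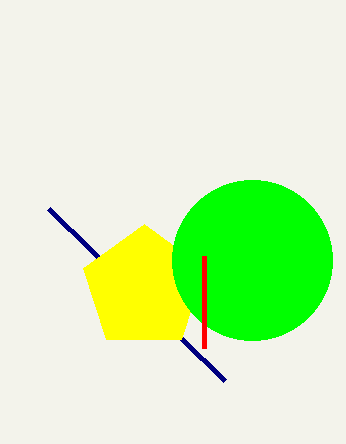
px0_1 = 48
py0_1 = 208
center_x_2 = 144
center_y_2 = 288
radius_2 = 64
center_x_3 = 252
center_y_3 = 260
radius_3 = 80
px1_4 = 204
py1_4 = 348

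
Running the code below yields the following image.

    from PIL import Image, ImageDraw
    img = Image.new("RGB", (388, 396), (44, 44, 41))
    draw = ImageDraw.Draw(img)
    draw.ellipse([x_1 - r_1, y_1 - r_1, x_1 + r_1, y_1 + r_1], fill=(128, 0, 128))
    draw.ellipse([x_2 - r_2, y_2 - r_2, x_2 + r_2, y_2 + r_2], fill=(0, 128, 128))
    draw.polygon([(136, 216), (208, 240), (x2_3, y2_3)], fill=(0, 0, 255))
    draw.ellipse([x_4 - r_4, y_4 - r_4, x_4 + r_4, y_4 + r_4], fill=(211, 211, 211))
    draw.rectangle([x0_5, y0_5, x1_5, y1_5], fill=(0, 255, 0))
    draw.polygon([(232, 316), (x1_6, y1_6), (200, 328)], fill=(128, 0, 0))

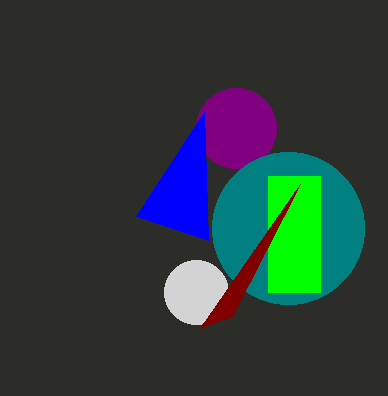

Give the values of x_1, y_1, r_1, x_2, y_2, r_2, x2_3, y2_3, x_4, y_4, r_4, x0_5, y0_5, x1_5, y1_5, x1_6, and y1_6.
x_1 = 236; y_1 = 128; r_1 = 40; x_2 = 288; y_2 = 228; r_2 = 76; x2_3 = 204; y2_3 = 112; x_4 = 196; y_4 = 292; r_4 = 32; x0_5 = 268; y0_5 = 176; x1_5 = 320; y1_5 = 292; x1_6 = 300; y1_6 = 184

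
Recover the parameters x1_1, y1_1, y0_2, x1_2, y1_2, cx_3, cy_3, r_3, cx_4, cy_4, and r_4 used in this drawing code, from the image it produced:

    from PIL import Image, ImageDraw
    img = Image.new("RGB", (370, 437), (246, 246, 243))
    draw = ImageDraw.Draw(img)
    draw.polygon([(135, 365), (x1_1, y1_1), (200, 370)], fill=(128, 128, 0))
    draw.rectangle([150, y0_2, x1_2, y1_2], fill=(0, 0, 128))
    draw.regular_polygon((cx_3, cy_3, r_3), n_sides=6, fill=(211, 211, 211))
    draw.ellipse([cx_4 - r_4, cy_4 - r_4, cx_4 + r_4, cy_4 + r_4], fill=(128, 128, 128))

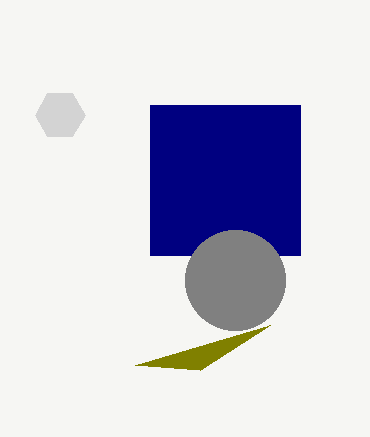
x1_1 = 270; y1_1 = 325; y0_2 = 105; x1_2 = 300; y1_2 = 255; cx_3 = 60; cy_3 = 115; r_3 = 25; cx_4 = 235; cy_4 = 280; r_4 = 50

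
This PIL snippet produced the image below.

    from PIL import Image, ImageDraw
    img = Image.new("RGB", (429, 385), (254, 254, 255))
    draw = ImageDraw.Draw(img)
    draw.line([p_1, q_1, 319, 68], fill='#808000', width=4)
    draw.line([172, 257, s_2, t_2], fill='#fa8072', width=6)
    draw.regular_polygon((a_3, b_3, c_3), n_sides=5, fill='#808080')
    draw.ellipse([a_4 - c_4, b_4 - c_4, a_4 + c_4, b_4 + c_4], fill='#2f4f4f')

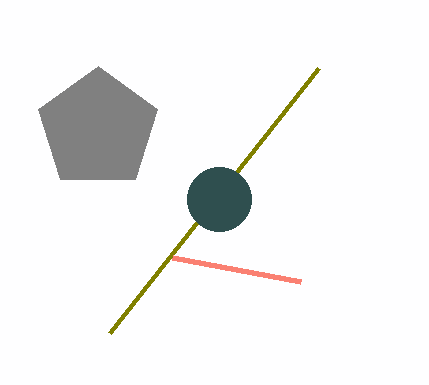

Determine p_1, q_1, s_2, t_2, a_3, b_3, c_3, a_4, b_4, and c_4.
p_1 = 110; q_1 = 333; s_2 = 300; t_2 = 281; a_3 = 98; b_3 = 129; c_3 = 63; a_4 = 219; b_4 = 199; c_4 = 32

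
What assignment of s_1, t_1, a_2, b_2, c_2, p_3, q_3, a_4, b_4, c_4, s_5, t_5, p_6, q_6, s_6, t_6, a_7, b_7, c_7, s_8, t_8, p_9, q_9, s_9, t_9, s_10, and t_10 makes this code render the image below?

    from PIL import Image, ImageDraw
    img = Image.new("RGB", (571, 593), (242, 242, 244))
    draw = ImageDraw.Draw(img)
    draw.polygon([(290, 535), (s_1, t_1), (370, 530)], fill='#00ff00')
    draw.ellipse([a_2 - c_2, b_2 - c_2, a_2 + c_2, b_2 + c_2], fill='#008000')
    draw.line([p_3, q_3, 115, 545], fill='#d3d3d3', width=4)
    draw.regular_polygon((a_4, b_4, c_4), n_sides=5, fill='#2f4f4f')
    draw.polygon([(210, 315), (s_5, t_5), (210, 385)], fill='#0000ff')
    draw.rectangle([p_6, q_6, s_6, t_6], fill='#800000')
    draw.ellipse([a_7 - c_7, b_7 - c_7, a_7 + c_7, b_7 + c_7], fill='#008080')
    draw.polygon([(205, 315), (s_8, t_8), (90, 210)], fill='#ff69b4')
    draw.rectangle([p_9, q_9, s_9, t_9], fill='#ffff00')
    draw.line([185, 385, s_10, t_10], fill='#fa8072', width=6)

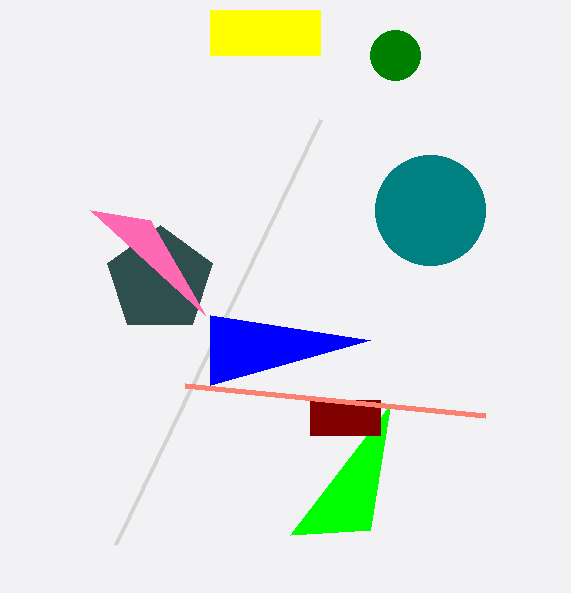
s_1 = 390, t_1 = 405, a_2 = 395, b_2 = 55, c_2 = 25, p_3 = 320, q_3 = 120, a_4 = 160, b_4 = 280, c_4 = 55, s_5 = 370, t_5 = 340, p_6 = 310, q_6 = 400, s_6 = 380, t_6 = 435, a_7 = 430, b_7 = 210, c_7 = 55, s_8 = 150, t_8 = 220, p_9 = 210, q_9 = 10, s_9 = 320, t_9 = 55, s_10 = 485, t_10 = 415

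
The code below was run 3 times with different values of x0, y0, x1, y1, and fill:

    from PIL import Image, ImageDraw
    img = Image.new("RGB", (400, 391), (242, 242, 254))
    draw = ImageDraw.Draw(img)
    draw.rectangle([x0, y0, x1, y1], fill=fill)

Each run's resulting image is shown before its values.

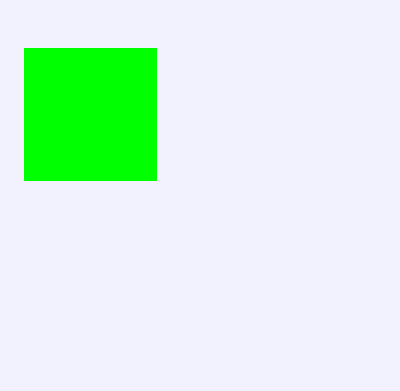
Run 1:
x0 = 24
y0 = 48
x1 = 156
y1 = 180
fill = 'lime'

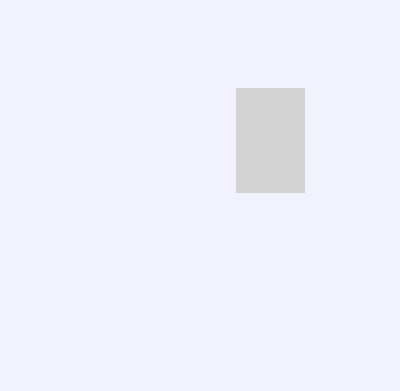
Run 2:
x0 = 236
y0 = 88
x1 = 304
y1 = 192
fill = 'lightgray'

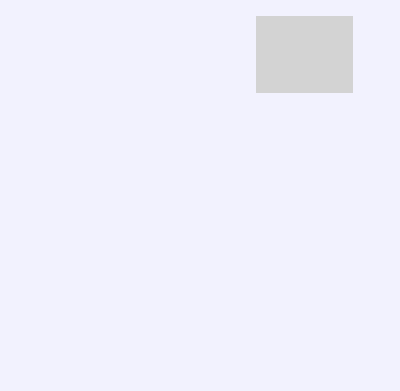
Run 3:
x0 = 256, y0 = 16, x1 = 352, y1 = 92, fill = 'lightgray'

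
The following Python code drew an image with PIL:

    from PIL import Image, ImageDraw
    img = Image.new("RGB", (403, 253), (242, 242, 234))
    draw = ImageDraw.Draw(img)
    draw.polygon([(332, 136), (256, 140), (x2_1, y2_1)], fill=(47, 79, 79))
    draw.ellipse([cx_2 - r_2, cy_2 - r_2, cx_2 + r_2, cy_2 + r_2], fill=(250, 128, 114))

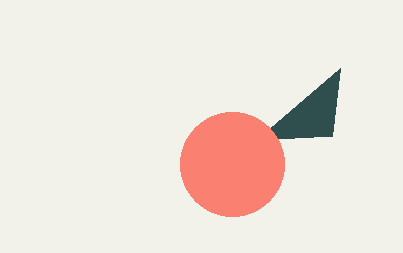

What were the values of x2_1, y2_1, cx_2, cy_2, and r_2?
x2_1 = 340, y2_1 = 68, cx_2 = 232, cy_2 = 164, r_2 = 52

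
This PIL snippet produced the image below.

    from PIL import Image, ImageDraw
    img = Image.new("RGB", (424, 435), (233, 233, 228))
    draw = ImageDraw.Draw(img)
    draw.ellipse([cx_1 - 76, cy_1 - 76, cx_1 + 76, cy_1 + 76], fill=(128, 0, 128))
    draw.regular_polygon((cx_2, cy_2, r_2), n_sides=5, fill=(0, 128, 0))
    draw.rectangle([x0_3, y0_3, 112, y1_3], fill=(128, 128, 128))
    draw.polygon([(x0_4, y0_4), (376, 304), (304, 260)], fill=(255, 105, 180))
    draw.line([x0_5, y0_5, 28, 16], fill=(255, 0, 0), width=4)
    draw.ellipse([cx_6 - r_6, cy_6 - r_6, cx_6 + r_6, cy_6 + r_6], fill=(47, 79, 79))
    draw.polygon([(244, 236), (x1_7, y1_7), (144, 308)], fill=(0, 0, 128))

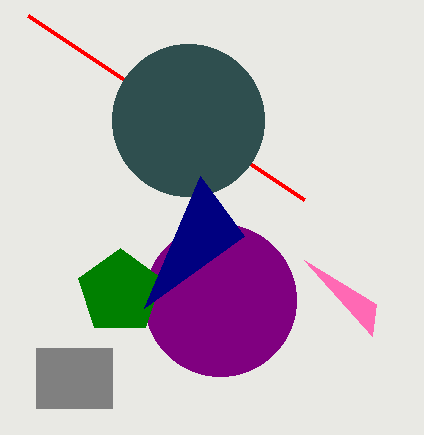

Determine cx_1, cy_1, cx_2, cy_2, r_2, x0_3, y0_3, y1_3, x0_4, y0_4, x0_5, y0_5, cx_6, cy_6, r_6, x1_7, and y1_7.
cx_1 = 220, cy_1 = 300, cx_2 = 120, cy_2 = 292, r_2 = 44, x0_3 = 36, y0_3 = 348, y1_3 = 408, x0_4 = 372, y0_4 = 336, x0_5 = 304, y0_5 = 200, cx_6 = 188, cy_6 = 120, r_6 = 76, x1_7 = 200, y1_7 = 176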